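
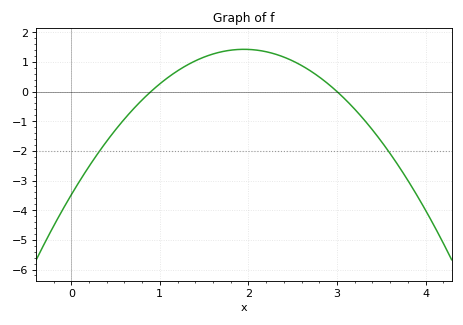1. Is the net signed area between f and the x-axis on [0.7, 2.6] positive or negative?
positive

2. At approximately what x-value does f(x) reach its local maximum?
1.9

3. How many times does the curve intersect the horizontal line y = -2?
2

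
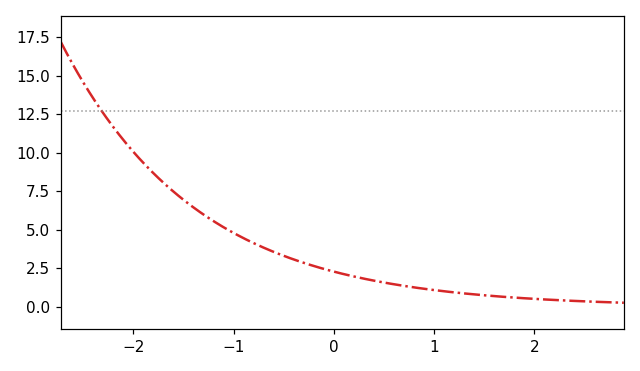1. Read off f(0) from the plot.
2.27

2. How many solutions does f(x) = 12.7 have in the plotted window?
1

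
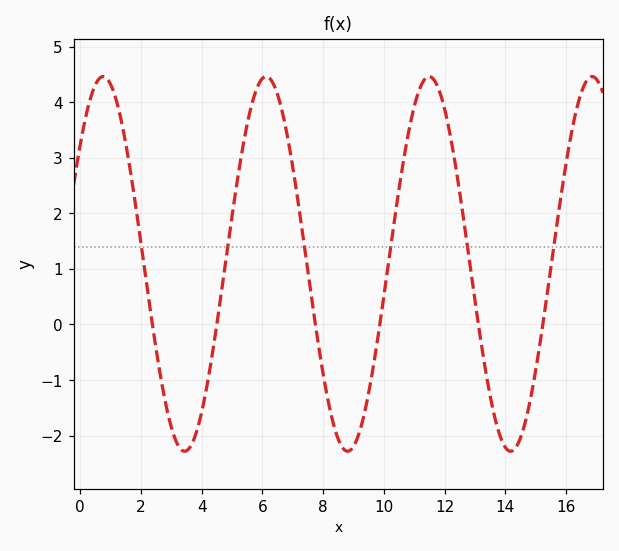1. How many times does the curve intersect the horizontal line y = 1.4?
6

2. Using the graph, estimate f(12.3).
3.1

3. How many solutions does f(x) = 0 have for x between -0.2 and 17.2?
6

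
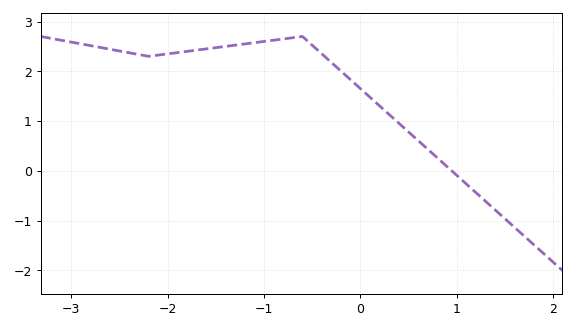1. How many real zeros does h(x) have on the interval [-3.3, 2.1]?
1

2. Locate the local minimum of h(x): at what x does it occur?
-2.2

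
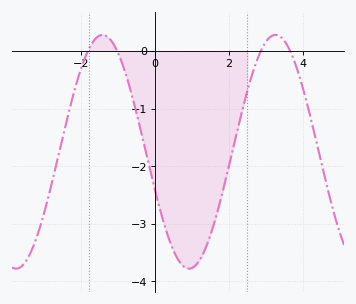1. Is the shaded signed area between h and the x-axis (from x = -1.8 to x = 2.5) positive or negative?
negative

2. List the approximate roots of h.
-1.82, -1.03, 2.87, 3.66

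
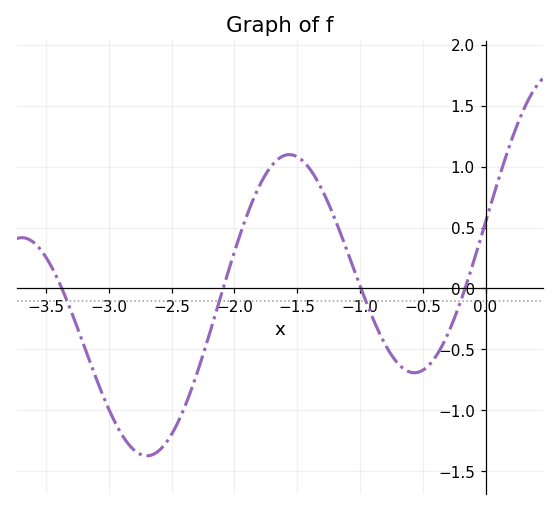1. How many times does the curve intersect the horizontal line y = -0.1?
4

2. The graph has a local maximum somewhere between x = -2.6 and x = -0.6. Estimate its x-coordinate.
-1.6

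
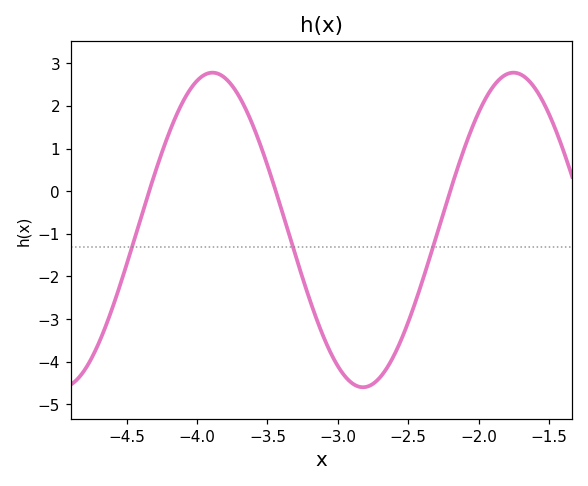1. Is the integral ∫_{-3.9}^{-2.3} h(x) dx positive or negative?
negative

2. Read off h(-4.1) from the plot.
2.1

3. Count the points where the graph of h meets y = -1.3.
3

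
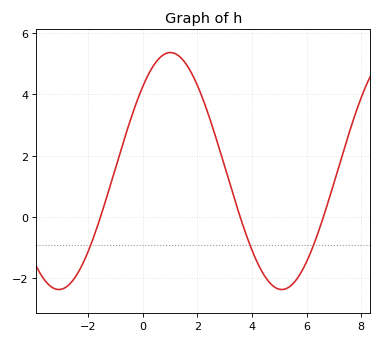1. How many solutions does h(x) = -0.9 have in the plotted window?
3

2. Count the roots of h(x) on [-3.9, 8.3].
3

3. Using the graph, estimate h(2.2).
3.8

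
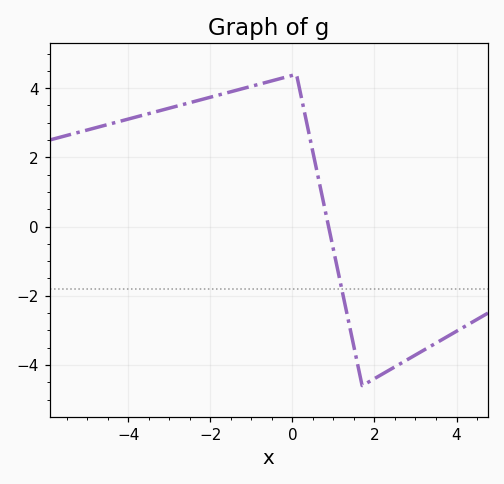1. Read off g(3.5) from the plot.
-3.4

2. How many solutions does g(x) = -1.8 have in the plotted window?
1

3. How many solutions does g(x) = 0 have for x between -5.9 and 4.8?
1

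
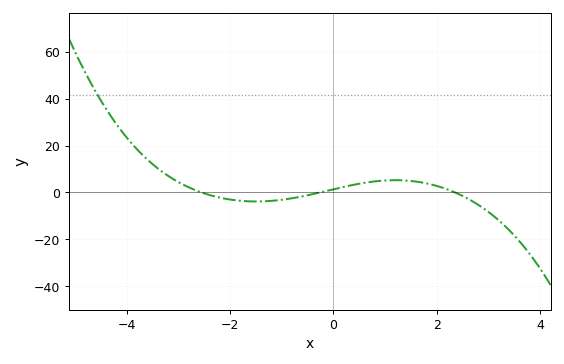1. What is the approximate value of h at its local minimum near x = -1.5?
-3.84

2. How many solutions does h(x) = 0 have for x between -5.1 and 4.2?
3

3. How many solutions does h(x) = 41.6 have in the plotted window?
1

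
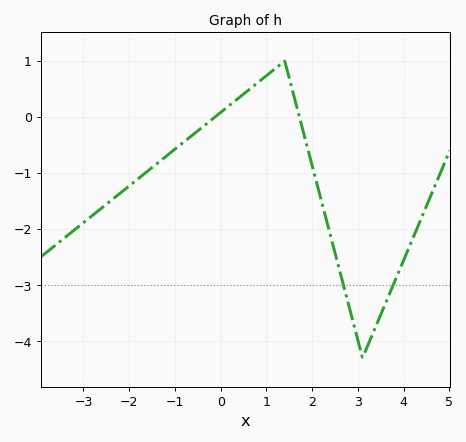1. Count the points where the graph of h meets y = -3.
2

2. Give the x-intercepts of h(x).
-0.124, 1.72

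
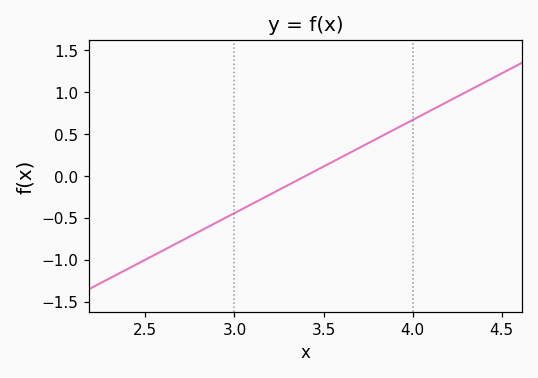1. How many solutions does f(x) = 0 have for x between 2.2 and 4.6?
1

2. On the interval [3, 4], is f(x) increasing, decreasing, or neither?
increasing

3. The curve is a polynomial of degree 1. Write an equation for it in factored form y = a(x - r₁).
y = 1.11(x - 3.4)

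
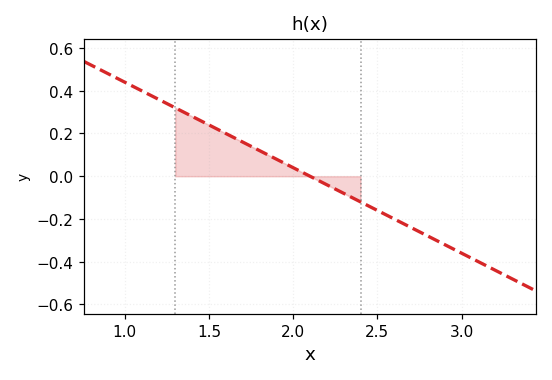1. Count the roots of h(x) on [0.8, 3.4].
1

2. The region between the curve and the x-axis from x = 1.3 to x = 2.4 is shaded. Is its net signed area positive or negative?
positive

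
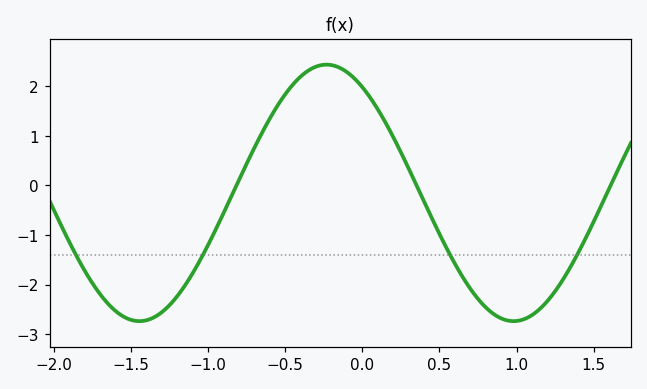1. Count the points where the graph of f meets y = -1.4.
4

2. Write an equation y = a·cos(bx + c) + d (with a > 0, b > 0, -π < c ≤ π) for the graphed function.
y = 2.59cos(2.59x + 0.602) - 0.15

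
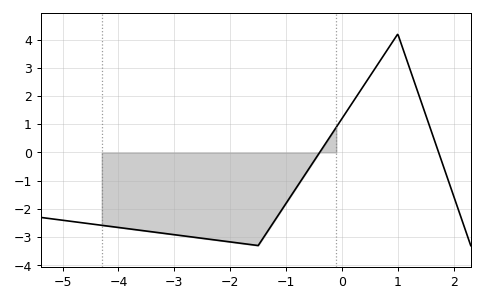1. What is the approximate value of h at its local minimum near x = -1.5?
-3.3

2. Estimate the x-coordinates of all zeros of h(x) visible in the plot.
-0.4, 1.8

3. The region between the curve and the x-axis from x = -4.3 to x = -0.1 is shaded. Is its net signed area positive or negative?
negative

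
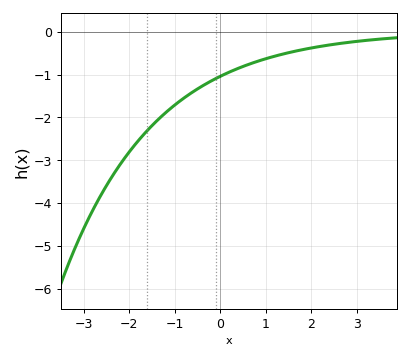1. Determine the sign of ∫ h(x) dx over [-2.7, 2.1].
negative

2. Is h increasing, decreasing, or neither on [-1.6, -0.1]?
increasing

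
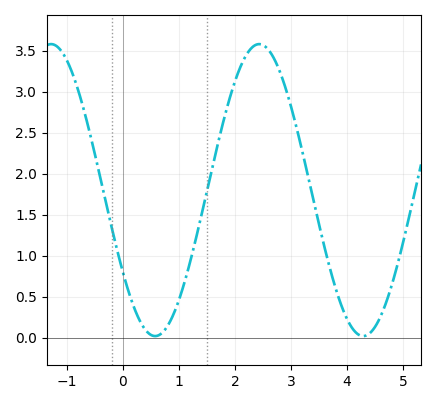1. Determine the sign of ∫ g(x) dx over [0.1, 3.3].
positive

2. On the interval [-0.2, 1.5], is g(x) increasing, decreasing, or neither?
neither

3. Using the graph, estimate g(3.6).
1.1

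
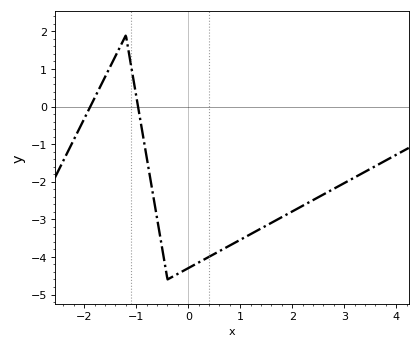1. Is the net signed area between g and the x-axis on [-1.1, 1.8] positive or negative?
negative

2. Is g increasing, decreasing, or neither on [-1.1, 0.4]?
neither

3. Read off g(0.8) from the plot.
-3.69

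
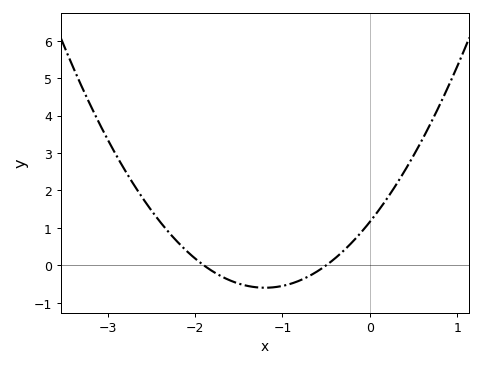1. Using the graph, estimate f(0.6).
3.36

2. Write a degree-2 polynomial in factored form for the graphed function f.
y = 1.22(x + 1.9)(x + 0.5)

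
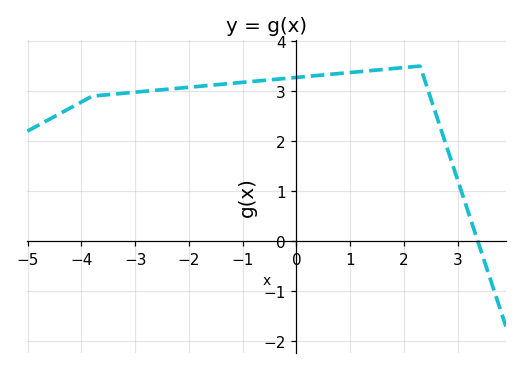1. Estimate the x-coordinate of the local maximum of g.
2.2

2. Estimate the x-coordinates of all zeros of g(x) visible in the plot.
3.4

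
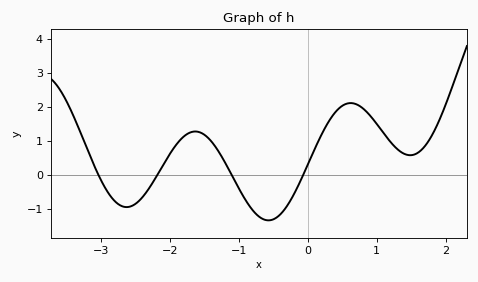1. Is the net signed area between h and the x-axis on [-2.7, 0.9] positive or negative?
positive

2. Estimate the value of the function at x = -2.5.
-0.852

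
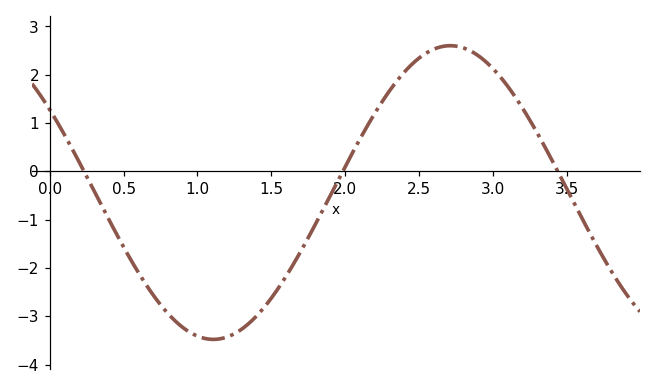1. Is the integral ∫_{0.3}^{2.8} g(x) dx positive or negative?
negative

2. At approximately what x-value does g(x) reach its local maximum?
2.7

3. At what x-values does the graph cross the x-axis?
0.2, 2, 3.4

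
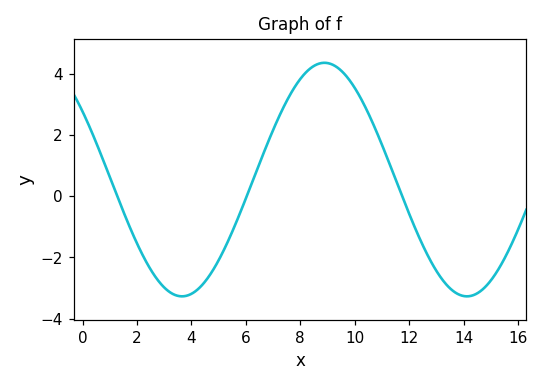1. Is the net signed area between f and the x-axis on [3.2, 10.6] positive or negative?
positive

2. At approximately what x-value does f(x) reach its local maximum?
8.8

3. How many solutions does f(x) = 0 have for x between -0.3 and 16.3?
3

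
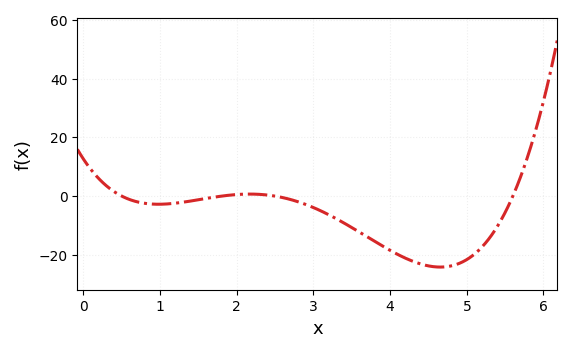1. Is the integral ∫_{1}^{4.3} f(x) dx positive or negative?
negative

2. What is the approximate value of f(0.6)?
-1.14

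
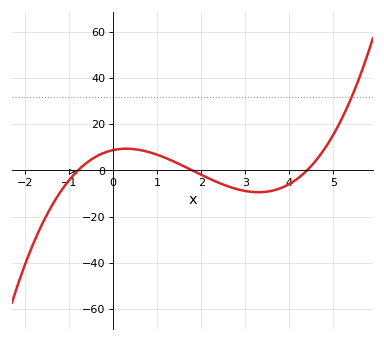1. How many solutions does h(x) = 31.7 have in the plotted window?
1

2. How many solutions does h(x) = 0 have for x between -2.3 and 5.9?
3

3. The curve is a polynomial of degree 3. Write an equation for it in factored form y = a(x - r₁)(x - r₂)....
y = 1.39(x + 0.8)(x - 1.8)(x - 4.4)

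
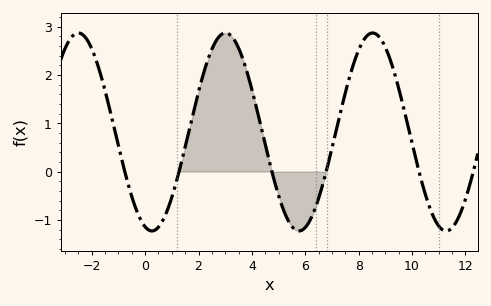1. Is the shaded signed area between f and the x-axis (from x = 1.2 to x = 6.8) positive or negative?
positive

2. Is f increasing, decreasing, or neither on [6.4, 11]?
neither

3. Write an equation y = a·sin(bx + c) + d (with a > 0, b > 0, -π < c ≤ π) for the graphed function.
y = 2.05sin(1.1x - 1.9) + 0.82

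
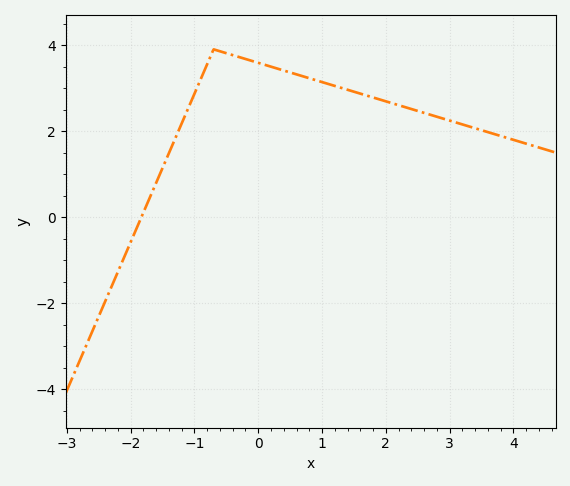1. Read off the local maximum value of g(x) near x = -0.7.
3.9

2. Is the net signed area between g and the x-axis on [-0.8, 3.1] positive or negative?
positive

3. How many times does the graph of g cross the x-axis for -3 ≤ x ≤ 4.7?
1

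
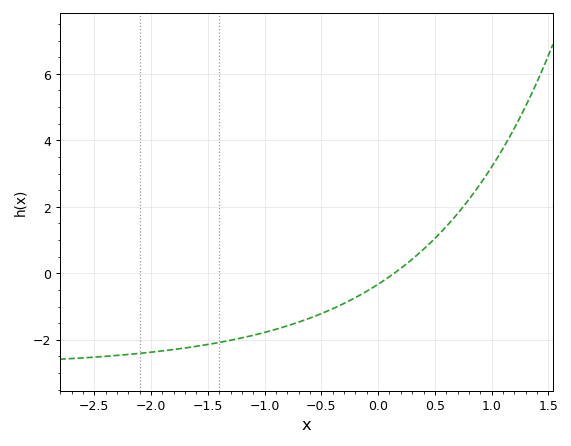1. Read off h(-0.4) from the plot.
-1.07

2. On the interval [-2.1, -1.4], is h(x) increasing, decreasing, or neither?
increasing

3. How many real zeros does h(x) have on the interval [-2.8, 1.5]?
1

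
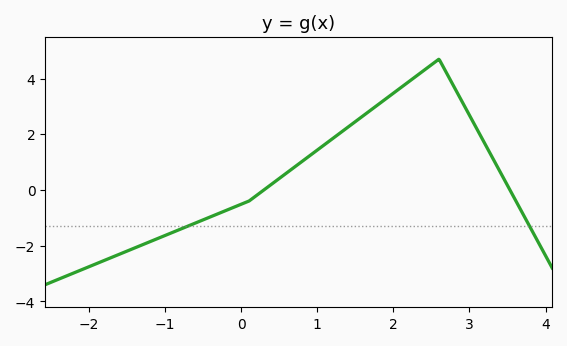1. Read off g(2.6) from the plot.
4.7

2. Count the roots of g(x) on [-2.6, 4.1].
2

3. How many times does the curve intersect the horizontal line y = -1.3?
2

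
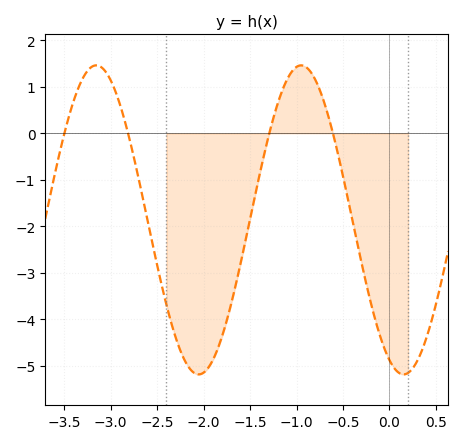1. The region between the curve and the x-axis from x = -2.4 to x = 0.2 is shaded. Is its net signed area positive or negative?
negative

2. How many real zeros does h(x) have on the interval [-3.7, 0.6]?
4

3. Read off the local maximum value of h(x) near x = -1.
1.5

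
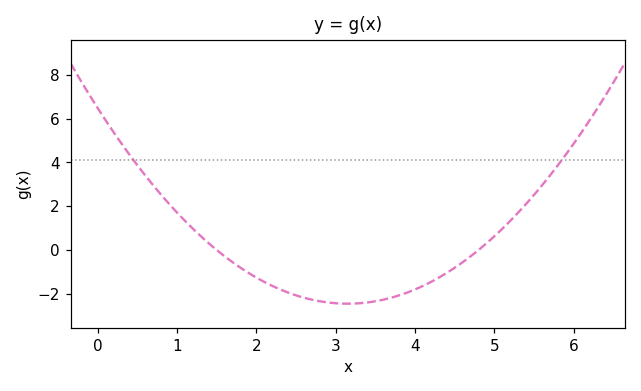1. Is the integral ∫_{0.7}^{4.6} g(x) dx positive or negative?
negative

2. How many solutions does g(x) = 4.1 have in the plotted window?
2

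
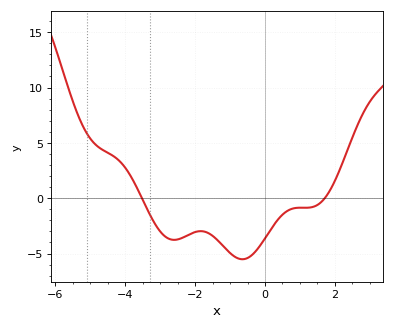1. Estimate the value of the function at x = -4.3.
3.5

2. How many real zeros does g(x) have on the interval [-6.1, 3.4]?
2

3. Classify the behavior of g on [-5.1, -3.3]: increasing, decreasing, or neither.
decreasing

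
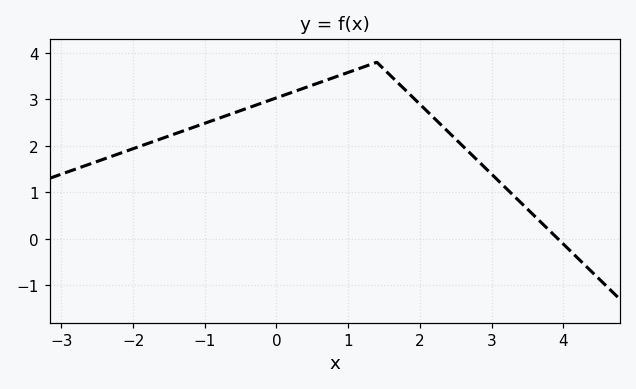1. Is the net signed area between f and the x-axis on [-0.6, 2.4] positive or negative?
positive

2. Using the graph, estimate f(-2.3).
1.8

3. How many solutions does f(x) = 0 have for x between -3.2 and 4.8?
1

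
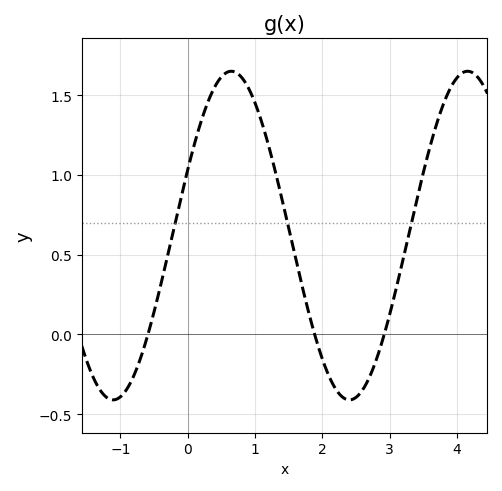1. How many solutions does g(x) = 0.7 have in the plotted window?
3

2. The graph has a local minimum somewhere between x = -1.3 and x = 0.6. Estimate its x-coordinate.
-1.11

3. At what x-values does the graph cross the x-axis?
-0.589, 1.89, 2.92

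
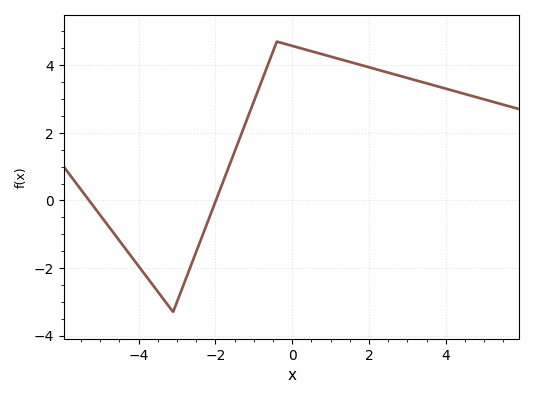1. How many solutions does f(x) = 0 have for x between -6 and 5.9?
2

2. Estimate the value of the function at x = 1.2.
4.19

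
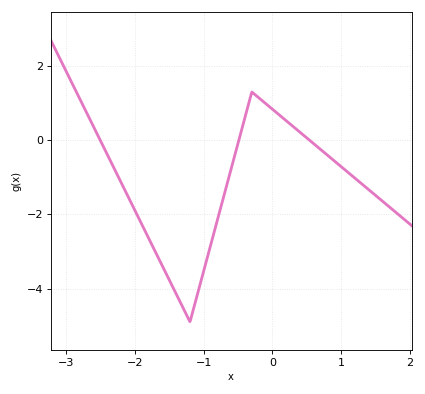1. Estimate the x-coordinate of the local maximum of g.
-0.3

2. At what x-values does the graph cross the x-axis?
-2.5, -0.5, 0.5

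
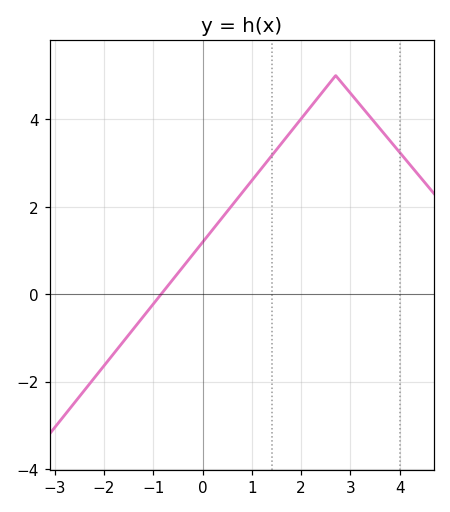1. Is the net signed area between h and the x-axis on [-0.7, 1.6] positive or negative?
positive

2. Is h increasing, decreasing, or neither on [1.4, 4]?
neither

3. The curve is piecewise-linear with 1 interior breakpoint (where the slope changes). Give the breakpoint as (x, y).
(2.7, 5)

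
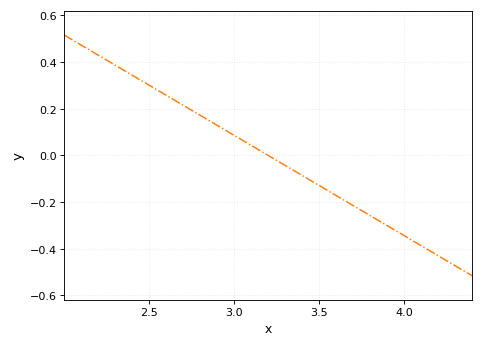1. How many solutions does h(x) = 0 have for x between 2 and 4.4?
1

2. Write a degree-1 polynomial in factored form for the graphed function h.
y = -0.43(x - 3.2)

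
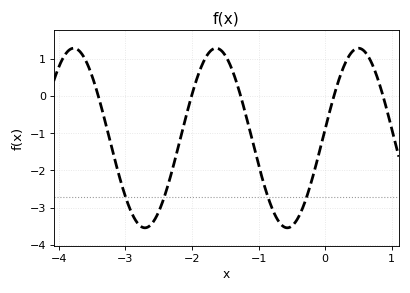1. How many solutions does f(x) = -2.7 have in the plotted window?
4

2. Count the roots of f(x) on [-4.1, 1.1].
5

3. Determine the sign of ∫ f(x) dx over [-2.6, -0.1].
negative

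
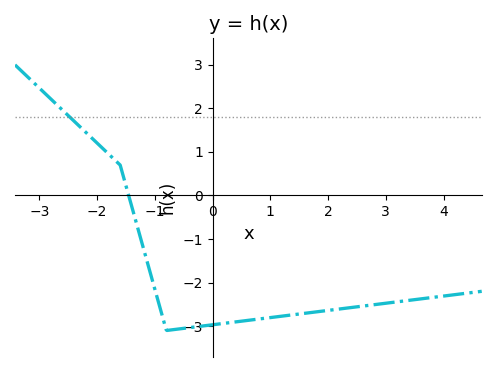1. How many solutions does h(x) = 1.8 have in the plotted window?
1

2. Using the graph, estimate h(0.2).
-2.94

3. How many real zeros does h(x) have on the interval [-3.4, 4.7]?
1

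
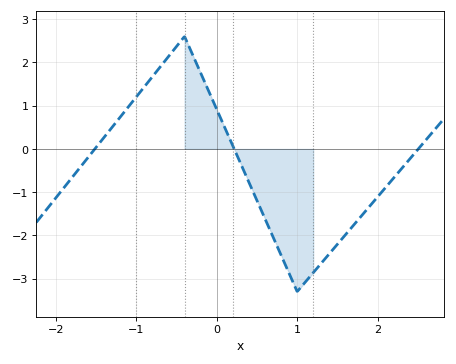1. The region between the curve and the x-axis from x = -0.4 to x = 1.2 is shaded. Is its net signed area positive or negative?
negative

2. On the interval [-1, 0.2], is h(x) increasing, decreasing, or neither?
neither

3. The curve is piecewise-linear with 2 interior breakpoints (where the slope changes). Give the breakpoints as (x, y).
(-0.4, 2.6); (1, -3.3)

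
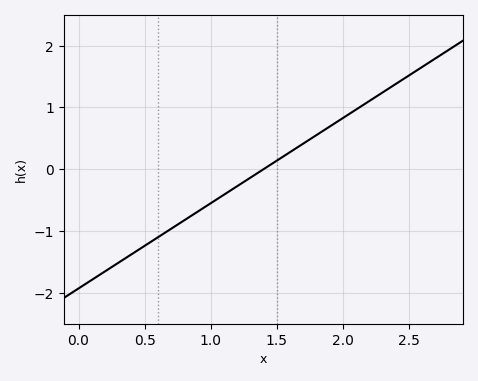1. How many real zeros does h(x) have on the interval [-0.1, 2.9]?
1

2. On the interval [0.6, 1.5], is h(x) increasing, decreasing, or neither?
increasing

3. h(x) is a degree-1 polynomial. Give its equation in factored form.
y = 1.38(x - 1.4)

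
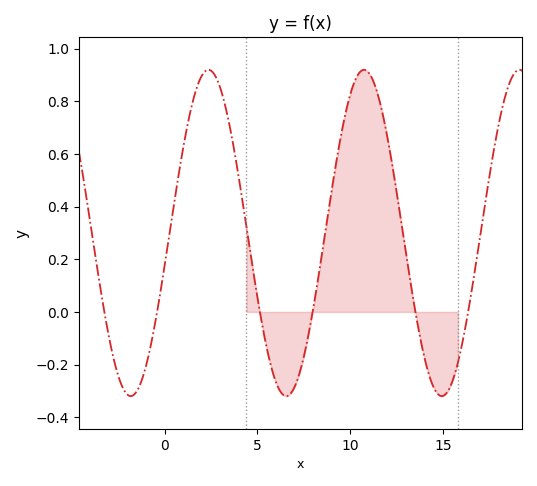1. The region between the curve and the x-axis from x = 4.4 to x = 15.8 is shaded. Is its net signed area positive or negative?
positive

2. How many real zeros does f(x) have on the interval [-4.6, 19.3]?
6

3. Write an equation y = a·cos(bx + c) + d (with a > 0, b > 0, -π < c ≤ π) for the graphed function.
y = 0.62cos(0.75x - 1.77) + 0.3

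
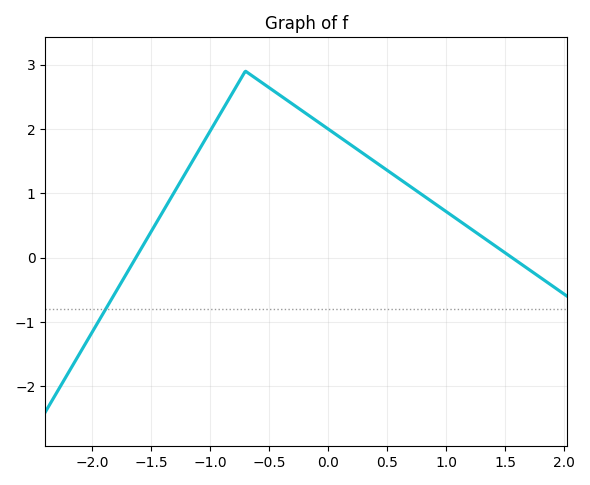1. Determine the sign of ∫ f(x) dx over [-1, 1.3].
positive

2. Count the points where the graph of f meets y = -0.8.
1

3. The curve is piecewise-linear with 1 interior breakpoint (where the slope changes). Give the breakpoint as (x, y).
(-0.7, 2.9)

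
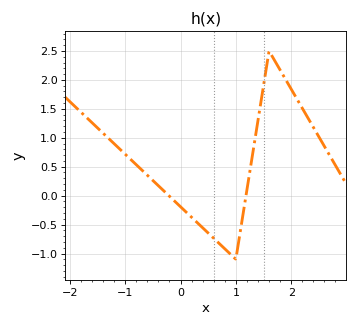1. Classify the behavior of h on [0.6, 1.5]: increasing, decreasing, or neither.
neither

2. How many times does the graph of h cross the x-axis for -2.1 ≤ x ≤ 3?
2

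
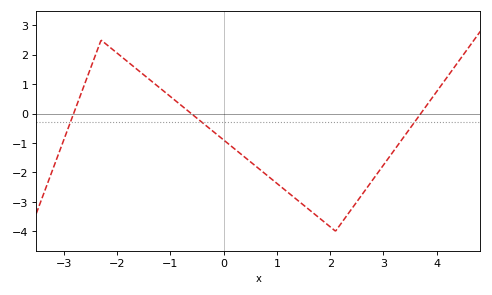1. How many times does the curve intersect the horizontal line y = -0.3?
3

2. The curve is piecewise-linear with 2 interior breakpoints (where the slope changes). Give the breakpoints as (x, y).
(-2.3, 2.5); (2.1, -4)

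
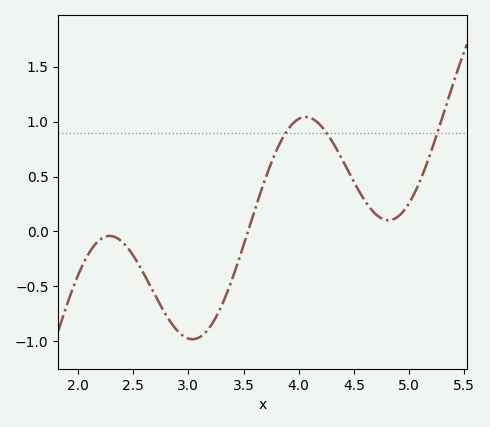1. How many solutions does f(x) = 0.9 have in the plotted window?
3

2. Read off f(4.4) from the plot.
0.644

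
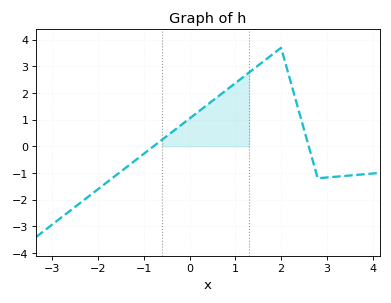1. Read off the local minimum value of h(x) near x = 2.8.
-1.2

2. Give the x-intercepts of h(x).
-0.79, 2.6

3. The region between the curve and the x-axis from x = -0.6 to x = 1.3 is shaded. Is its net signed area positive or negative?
positive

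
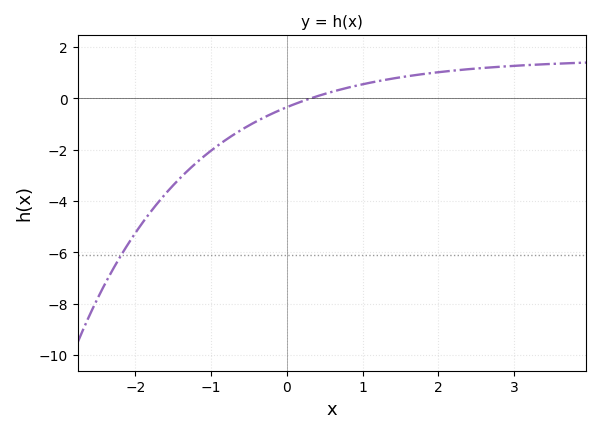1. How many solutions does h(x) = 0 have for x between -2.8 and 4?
1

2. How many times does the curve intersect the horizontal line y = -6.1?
1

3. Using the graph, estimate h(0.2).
-0.2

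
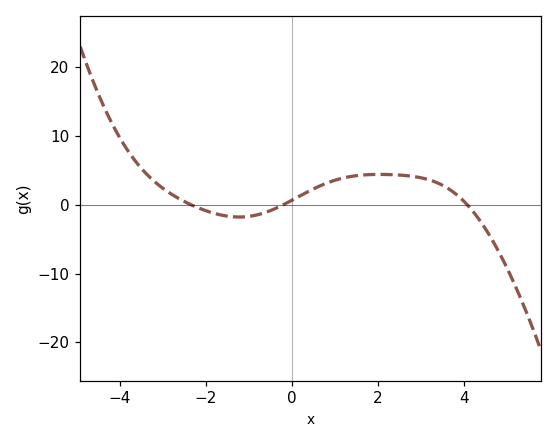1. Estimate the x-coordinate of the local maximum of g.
2.04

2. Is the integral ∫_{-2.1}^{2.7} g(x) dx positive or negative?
positive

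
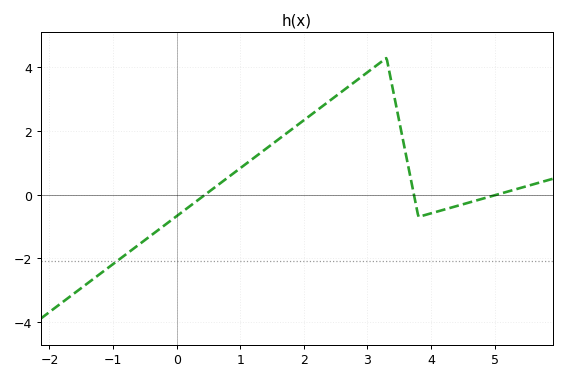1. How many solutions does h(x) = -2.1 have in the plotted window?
1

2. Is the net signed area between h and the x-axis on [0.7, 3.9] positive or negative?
positive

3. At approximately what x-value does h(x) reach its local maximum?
3.2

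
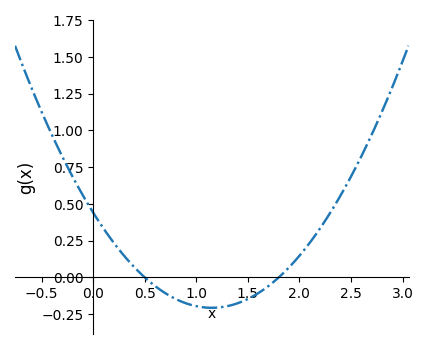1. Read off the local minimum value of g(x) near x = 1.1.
-0.2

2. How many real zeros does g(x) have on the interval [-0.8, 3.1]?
2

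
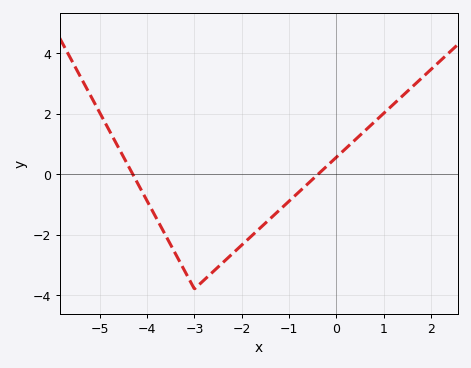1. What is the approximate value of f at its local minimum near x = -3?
-3.8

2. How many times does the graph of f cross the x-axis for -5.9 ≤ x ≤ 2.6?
2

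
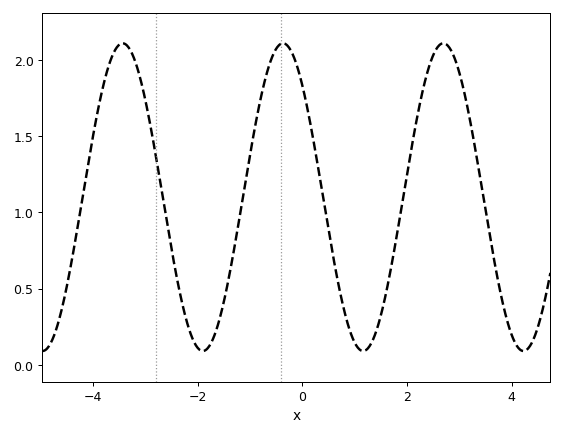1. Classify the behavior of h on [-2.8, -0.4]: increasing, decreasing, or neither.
neither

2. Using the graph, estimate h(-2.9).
1.55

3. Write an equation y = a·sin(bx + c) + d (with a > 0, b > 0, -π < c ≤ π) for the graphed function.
y = 1.01sin(2x + 2.3) + 1.1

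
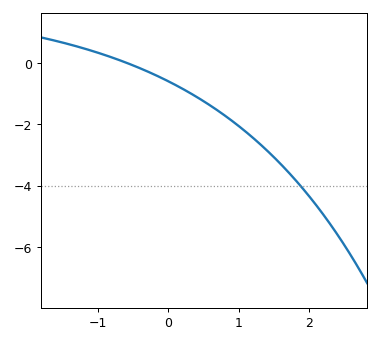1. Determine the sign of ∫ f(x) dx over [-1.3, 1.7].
negative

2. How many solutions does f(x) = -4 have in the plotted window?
1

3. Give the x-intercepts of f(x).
-0.577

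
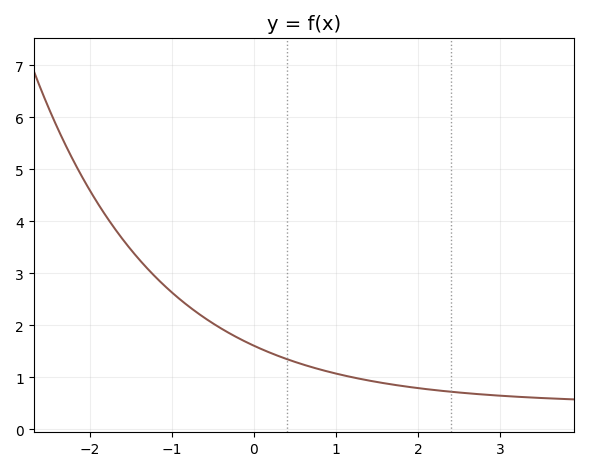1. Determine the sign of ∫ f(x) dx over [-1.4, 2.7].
positive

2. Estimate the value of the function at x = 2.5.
0.7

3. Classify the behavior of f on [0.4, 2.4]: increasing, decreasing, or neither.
decreasing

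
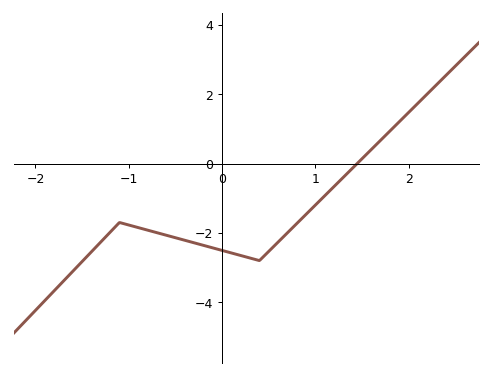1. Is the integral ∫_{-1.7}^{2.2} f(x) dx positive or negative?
negative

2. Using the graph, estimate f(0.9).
-1.4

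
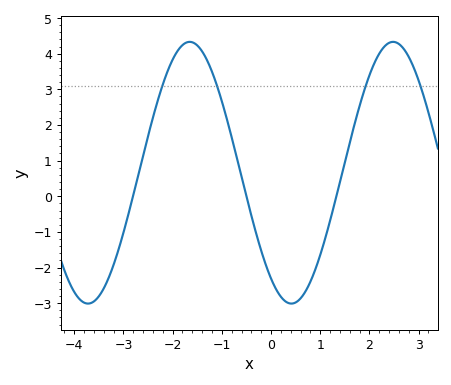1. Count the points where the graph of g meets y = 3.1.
4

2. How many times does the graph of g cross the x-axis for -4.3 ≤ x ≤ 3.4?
3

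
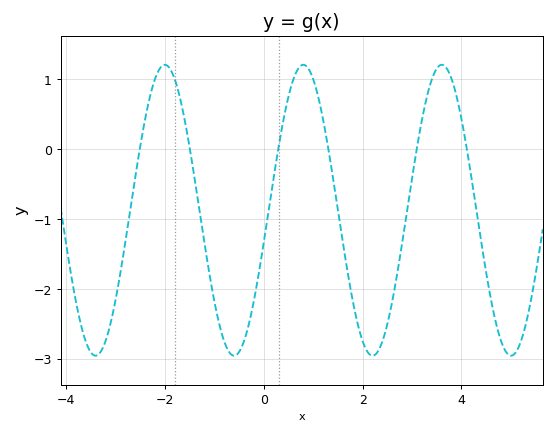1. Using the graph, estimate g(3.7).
1.2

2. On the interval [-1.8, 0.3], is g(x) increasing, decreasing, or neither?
neither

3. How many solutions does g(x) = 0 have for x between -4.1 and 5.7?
6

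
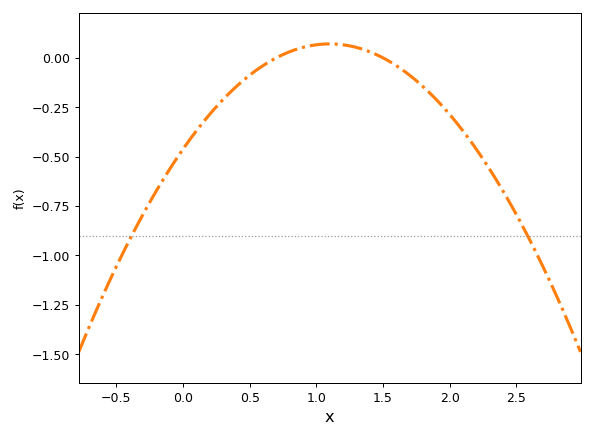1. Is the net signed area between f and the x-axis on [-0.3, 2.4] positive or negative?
negative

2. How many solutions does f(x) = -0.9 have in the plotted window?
2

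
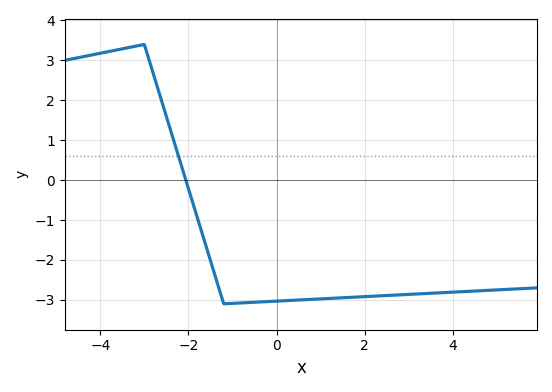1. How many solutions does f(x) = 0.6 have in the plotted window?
1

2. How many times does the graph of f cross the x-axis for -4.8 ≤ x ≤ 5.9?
1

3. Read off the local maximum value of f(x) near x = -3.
3.4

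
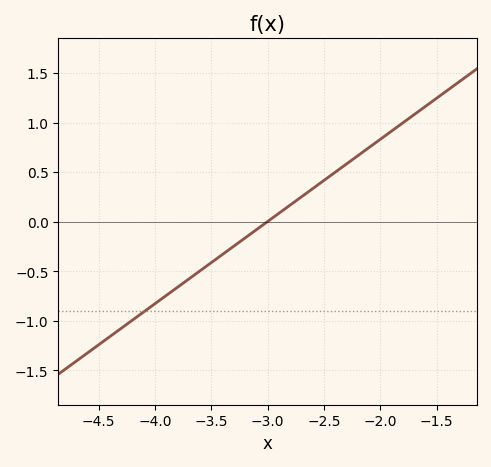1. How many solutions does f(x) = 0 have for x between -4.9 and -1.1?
1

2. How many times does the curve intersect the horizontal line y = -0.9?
1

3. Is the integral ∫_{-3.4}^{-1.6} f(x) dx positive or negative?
positive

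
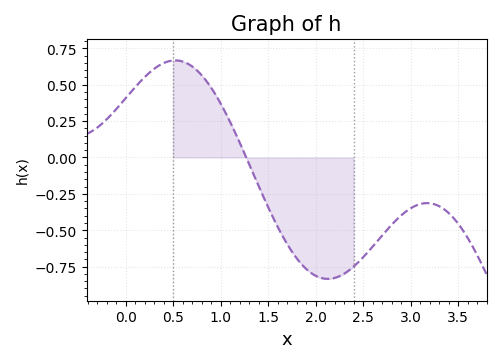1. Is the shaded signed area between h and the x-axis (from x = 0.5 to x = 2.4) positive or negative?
negative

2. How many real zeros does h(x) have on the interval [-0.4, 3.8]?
1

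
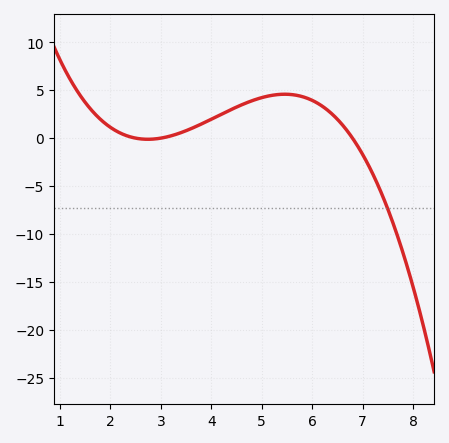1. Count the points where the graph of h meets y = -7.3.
1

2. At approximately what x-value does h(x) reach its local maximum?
5.46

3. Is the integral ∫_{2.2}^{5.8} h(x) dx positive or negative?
positive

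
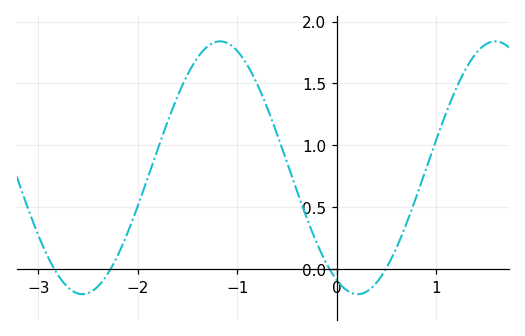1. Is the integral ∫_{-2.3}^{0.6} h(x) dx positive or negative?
positive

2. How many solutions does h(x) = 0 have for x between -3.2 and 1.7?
4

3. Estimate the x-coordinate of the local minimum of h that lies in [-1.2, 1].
0.2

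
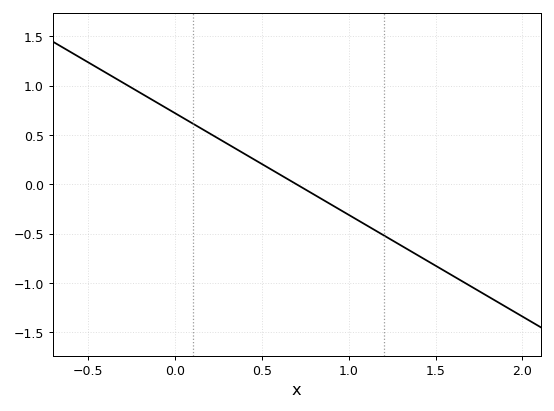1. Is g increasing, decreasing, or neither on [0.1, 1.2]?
decreasing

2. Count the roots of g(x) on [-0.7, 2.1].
1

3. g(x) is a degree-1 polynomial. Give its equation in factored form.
y = -1.03(x - 0.7)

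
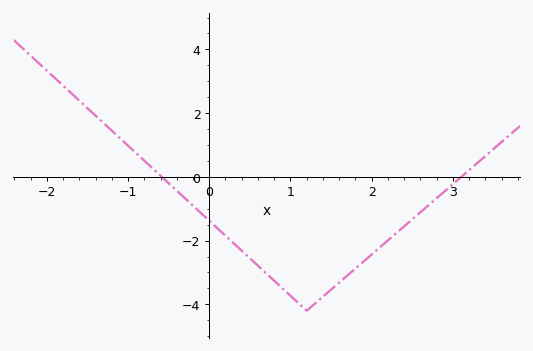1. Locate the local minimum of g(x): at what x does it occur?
1.2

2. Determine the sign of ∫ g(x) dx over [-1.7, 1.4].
negative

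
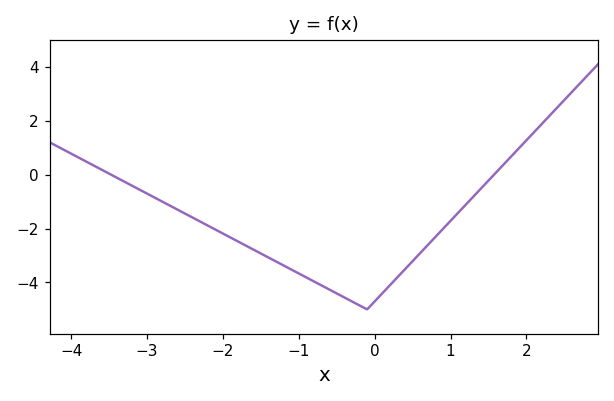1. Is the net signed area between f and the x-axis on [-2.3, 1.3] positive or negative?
negative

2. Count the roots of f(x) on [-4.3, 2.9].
2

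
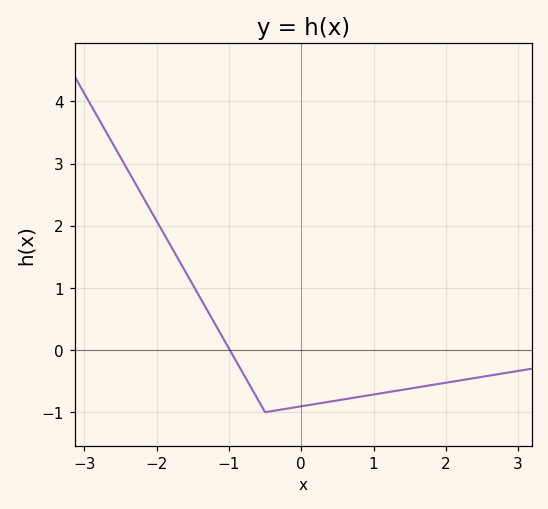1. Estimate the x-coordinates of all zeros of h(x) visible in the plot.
-1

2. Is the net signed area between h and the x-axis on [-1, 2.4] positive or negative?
negative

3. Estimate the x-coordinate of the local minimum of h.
-0.5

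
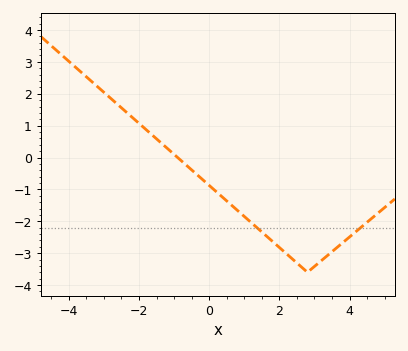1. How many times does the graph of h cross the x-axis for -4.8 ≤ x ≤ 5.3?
1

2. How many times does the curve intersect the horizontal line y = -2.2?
2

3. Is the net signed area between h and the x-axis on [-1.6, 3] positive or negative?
negative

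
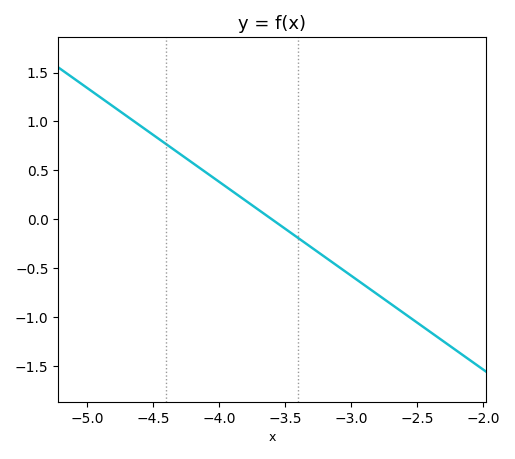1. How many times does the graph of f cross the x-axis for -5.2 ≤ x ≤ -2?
1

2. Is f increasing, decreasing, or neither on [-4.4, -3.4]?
decreasing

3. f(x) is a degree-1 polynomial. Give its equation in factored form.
y = -0.96(x + 3.6)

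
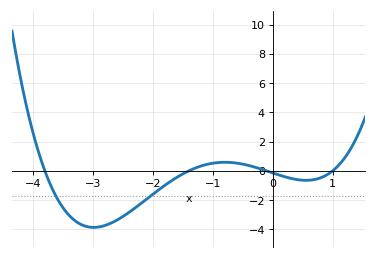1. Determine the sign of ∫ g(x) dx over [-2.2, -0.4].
negative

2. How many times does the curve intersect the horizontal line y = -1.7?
2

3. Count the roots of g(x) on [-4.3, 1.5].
4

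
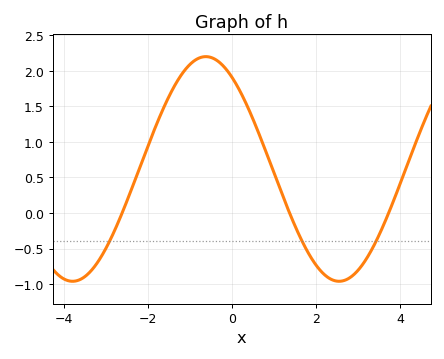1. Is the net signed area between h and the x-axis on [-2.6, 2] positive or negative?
positive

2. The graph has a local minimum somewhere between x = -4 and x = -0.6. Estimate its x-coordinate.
-3.8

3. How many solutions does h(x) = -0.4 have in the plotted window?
3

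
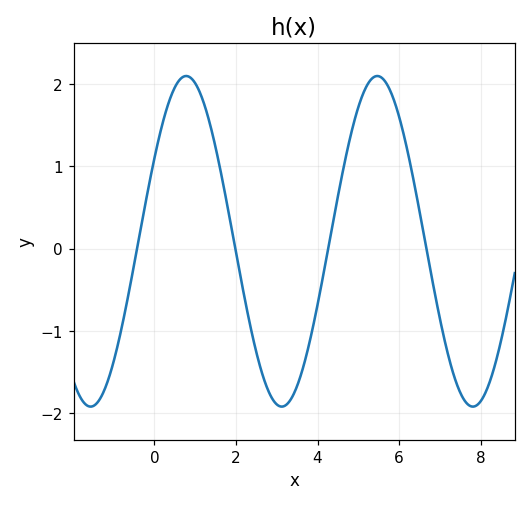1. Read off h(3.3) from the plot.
-1.9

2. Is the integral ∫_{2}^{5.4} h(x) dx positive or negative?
negative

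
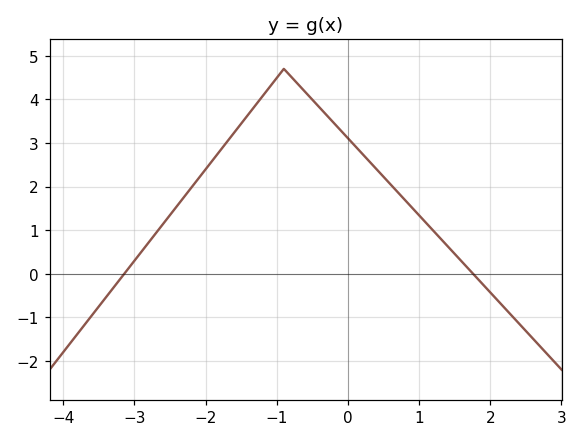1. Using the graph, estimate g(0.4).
2.4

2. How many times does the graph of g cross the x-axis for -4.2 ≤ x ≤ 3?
2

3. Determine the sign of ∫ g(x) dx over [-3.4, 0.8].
positive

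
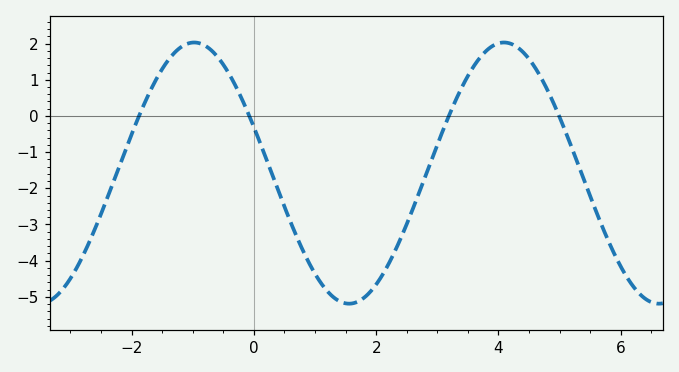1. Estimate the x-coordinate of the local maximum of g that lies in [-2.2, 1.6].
-0.979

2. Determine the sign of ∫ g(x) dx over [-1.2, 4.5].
negative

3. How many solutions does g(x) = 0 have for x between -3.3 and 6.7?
4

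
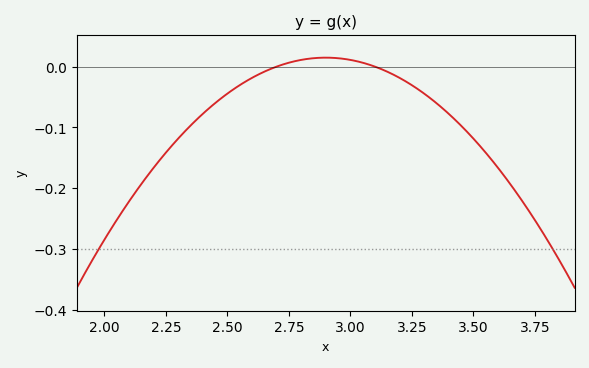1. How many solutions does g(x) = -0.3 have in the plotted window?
2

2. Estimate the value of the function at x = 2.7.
0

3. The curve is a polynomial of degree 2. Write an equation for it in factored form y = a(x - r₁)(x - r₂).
y = -0.37(x - 2.7)(x - 3.1)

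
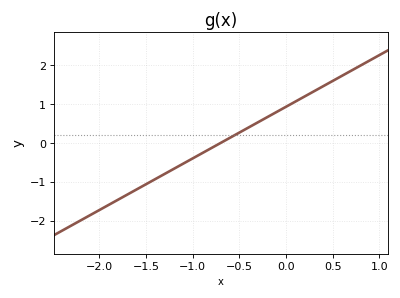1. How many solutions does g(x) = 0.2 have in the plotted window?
1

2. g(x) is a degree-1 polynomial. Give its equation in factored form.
y = 1.33(x + 0.7)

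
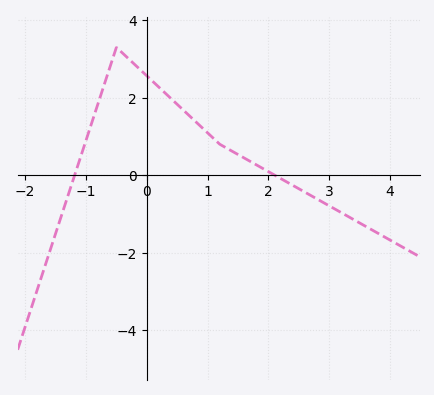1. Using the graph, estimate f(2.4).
-0.259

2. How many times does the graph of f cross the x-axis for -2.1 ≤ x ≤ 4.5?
2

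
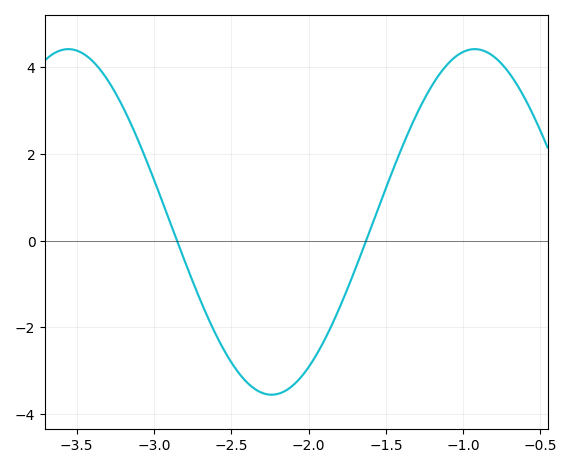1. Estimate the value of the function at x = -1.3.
2.92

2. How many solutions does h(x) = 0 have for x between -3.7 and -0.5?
2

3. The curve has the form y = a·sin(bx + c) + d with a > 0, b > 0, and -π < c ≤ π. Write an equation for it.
y = 3.98sin(2.39x - 2.5) + 0.43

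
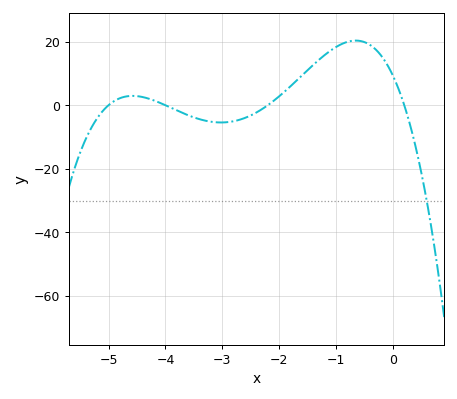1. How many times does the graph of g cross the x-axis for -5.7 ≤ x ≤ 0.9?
4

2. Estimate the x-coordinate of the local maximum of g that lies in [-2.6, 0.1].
-0.7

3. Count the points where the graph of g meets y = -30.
1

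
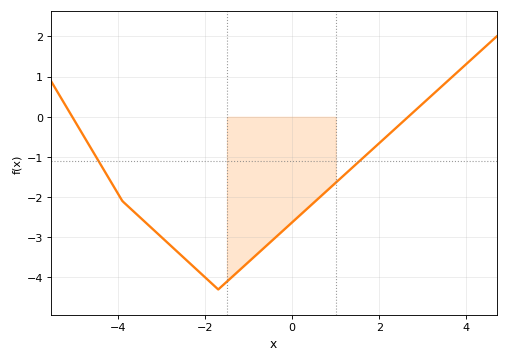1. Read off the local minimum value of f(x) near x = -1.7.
-4.3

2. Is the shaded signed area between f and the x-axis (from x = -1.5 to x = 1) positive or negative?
negative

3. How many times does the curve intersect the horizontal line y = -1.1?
2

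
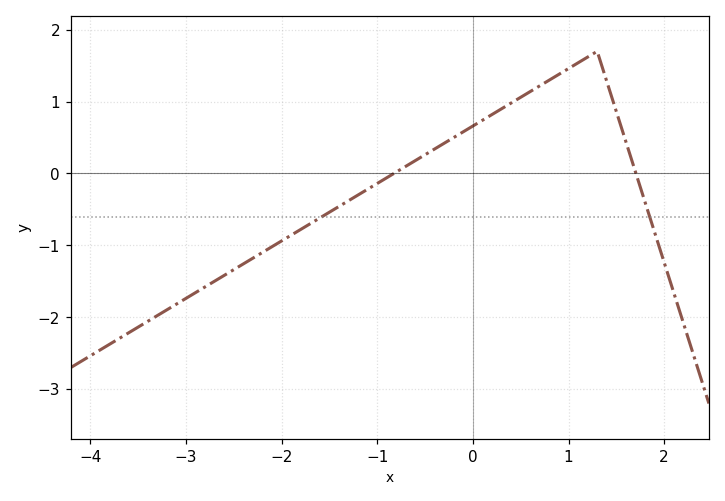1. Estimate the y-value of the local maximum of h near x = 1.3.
1.7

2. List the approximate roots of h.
-0.8, 1.7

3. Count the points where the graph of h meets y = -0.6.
2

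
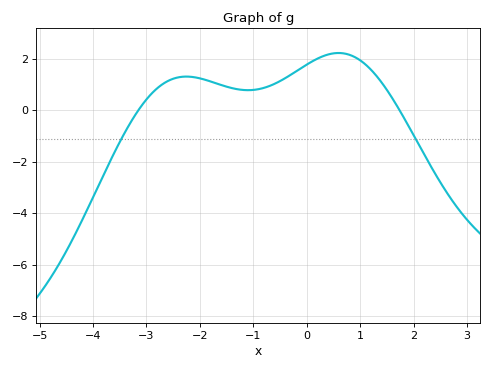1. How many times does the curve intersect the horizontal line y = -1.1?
2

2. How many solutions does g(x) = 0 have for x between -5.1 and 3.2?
2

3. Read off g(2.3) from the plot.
-2.1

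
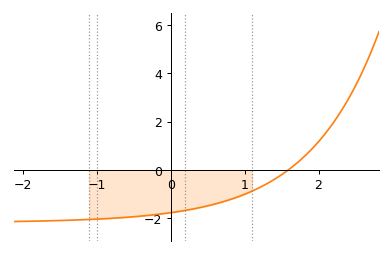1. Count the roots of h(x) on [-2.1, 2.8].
1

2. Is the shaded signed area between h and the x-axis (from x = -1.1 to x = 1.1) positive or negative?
negative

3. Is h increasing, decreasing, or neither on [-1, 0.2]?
increasing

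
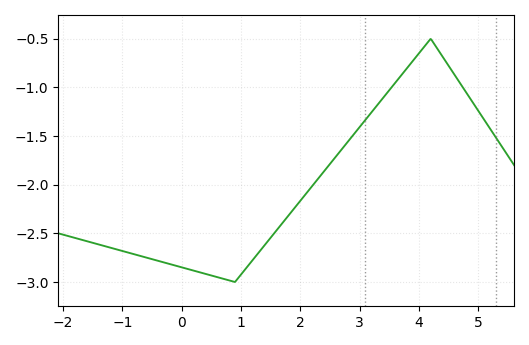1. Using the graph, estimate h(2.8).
-1.55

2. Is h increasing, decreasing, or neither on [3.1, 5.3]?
neither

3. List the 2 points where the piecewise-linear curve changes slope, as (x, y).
(0.9, -3); (4.2, -0.5)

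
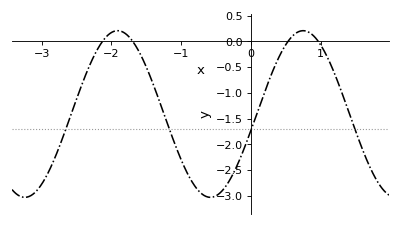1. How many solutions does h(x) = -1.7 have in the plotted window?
4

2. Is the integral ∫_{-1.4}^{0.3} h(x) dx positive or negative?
negative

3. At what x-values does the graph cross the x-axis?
-2.1, -1.7, 0.5, 1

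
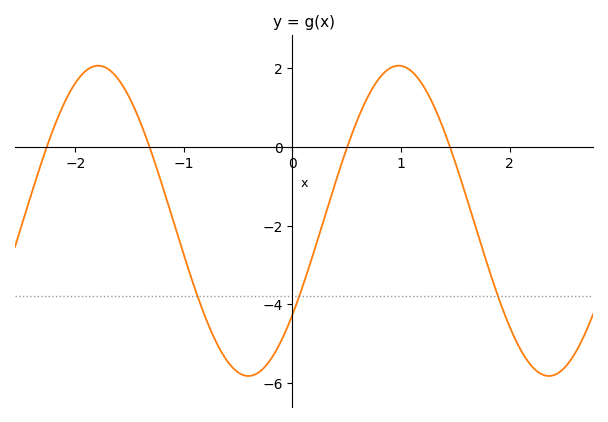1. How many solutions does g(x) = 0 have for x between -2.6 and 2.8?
4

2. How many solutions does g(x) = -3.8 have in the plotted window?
3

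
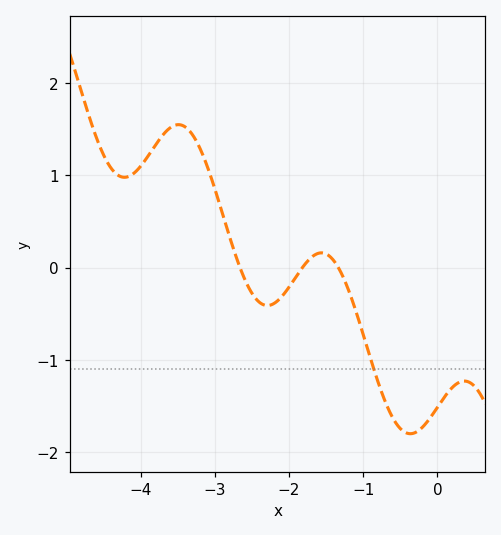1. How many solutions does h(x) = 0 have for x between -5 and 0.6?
3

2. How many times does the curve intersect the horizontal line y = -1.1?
1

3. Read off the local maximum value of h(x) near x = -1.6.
0.161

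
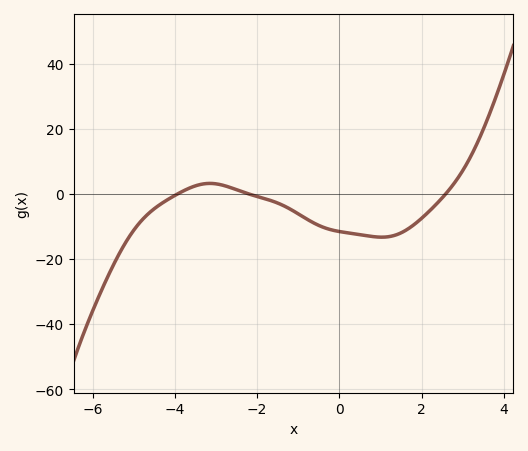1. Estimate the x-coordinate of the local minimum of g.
1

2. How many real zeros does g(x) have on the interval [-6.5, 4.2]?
3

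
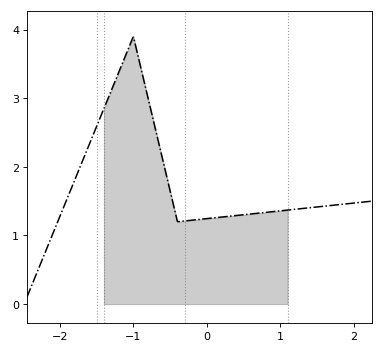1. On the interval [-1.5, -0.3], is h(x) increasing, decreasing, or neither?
neither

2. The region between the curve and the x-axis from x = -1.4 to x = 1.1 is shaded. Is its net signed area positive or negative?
positive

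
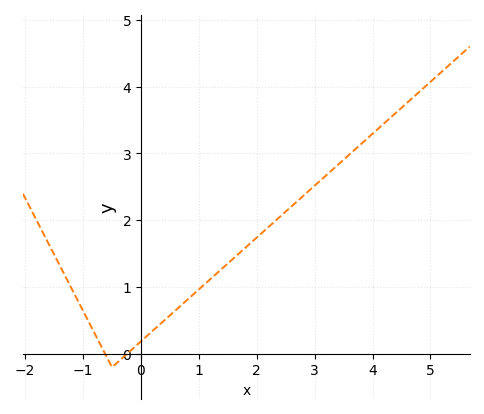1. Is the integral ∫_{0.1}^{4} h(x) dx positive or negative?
positive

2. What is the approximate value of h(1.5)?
1.4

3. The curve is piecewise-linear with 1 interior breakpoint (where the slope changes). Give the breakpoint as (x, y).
(-0.5, -0.2)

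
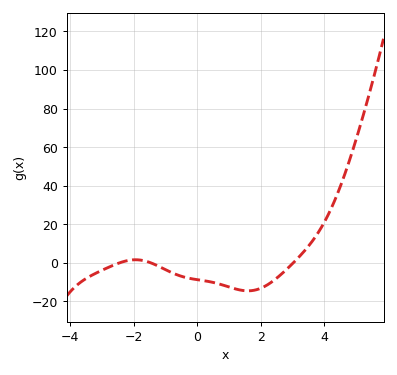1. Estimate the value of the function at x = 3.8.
16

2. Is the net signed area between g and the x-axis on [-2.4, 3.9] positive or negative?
negative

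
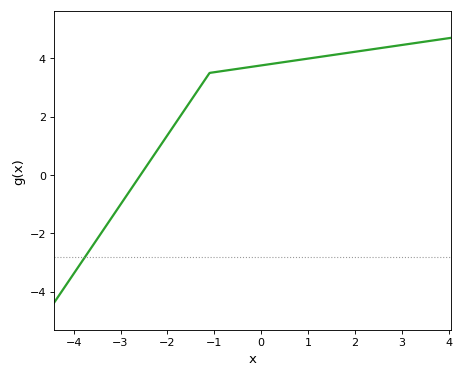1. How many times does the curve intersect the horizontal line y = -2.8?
1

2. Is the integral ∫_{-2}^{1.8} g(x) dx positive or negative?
positive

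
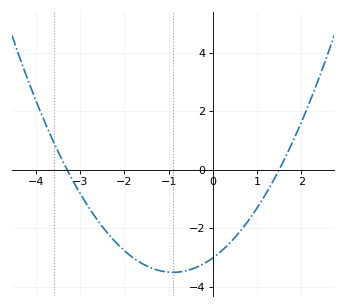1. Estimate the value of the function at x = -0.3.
-3.29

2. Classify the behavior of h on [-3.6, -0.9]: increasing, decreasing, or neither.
decreasing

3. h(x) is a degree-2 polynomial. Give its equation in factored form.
y = 0.61(x + 3.3)(x - 1.5)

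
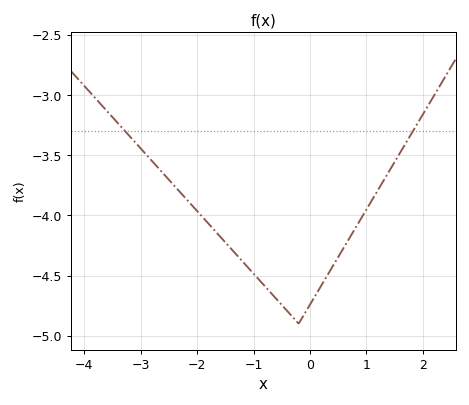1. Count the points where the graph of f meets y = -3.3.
2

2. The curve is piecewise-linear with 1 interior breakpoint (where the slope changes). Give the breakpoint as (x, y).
(-0.2, -4.9)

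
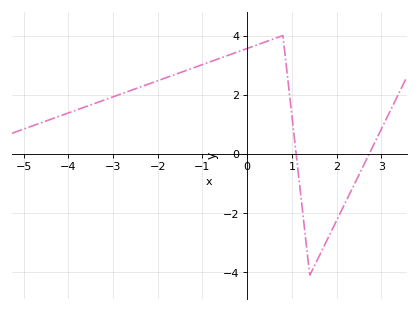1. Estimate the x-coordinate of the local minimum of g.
1.4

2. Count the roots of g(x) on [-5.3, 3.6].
2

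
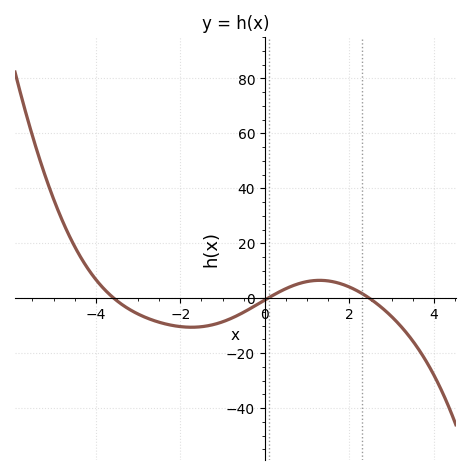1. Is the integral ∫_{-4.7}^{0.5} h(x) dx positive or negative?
negative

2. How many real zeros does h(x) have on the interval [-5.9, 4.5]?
3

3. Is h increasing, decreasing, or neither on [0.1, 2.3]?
neither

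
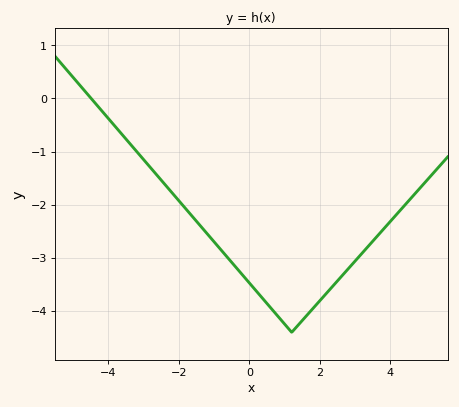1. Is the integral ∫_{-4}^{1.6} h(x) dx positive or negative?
negative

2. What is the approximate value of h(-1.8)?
-2.08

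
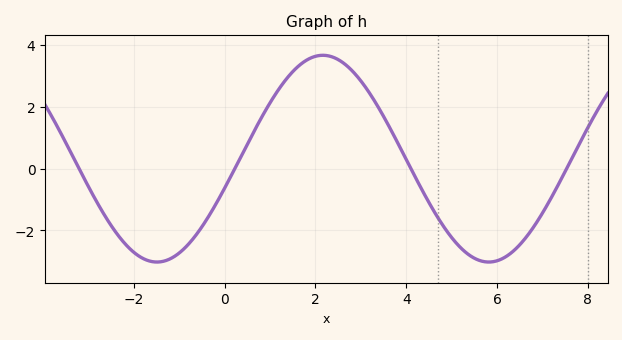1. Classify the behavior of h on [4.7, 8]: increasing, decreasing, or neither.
neither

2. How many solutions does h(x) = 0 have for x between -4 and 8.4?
4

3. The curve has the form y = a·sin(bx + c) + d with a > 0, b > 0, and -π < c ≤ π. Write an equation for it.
y = 3.34sin(0.86x - 0.29) + 0.32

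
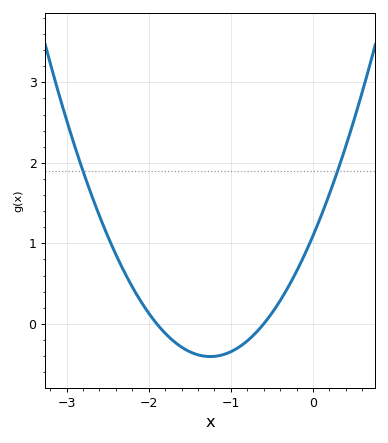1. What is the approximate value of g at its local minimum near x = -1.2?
-0.406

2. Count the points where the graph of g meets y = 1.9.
2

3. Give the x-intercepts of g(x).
-1.9, -0.6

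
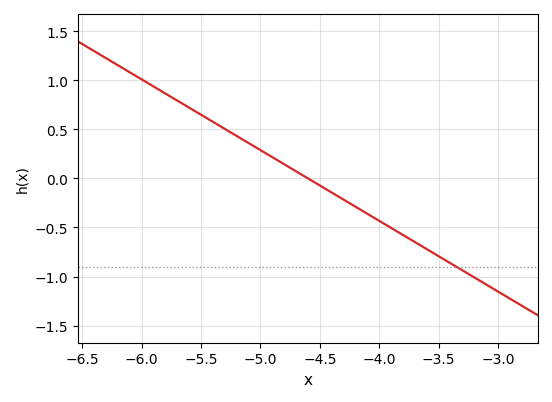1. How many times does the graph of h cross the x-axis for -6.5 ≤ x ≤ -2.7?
1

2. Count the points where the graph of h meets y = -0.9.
1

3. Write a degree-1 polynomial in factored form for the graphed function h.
y = -0.72(x + 4.6)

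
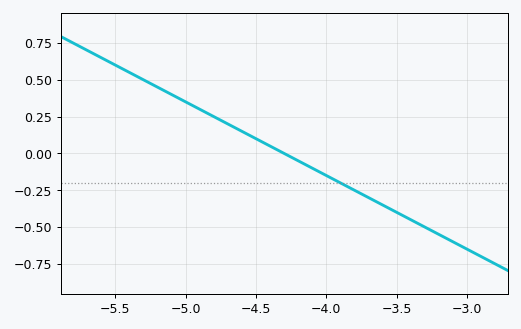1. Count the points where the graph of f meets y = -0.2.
1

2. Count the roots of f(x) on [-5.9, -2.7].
1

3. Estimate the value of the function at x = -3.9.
-0.2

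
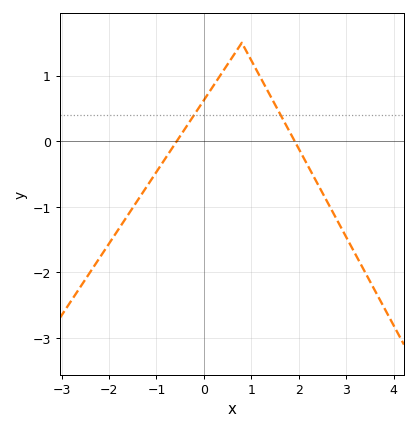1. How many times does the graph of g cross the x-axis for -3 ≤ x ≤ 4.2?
2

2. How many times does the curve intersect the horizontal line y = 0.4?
2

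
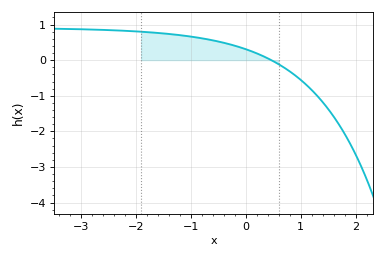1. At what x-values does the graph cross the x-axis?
0.5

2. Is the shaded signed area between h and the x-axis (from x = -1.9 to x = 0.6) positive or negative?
positive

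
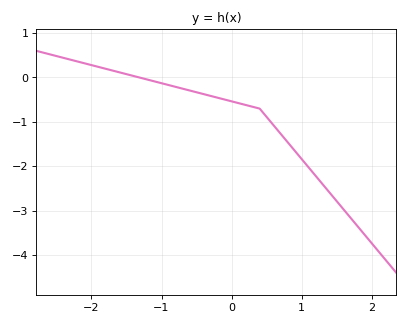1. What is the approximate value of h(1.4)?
-2.6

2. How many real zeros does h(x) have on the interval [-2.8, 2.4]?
1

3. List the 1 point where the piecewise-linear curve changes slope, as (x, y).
(0.4, -0.7)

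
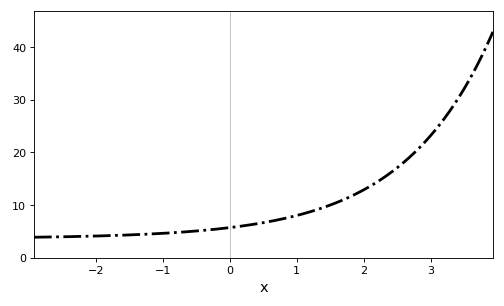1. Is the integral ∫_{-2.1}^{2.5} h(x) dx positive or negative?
positive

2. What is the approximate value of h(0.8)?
7.39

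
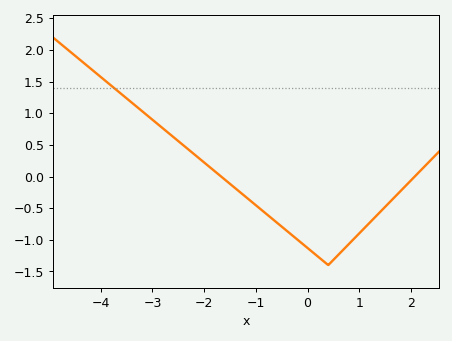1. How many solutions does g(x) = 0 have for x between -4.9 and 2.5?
2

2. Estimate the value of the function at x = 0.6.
-1.23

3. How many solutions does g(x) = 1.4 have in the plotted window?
1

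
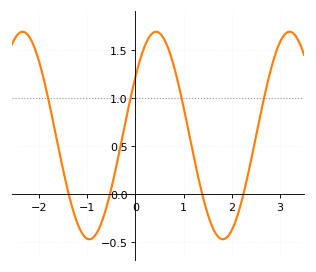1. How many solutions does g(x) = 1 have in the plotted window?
4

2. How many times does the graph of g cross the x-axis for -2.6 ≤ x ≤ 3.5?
4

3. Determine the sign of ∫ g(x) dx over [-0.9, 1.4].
positive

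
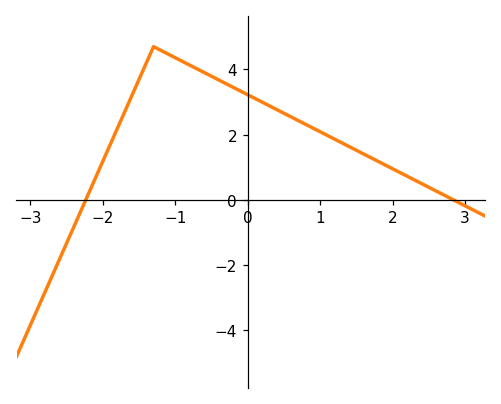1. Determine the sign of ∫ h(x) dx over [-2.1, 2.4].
positive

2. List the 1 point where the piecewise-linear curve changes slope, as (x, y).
(-1.3, 4.7)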